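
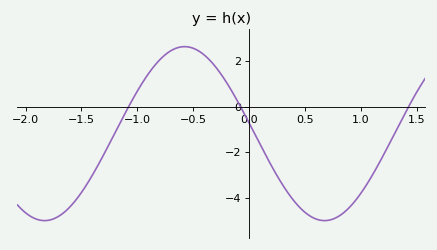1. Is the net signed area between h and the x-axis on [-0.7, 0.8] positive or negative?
negative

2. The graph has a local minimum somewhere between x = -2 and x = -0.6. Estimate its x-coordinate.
-1.85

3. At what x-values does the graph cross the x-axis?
-1.1, -0.1, 1.45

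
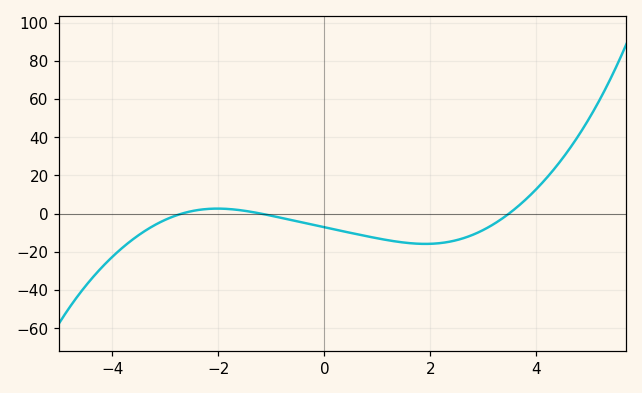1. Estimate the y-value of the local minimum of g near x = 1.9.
-16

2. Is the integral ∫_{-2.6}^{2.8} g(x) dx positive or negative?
negative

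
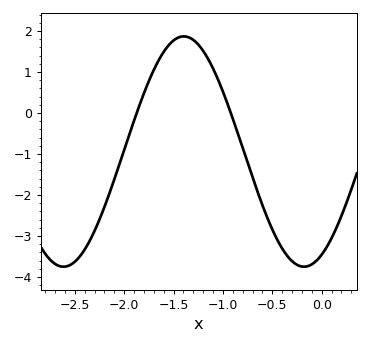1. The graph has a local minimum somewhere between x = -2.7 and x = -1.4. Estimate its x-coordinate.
-2.6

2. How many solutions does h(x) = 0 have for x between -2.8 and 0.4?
2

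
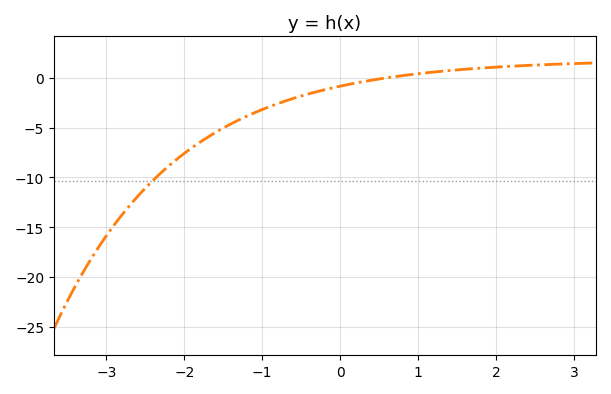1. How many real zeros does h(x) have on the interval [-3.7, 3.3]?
1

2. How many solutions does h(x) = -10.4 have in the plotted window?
1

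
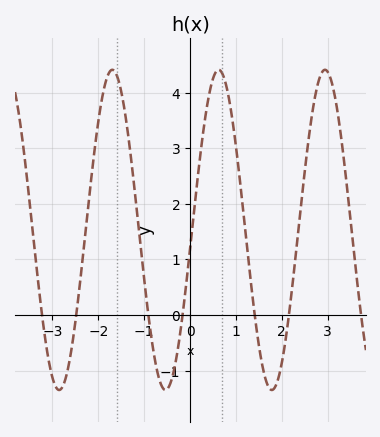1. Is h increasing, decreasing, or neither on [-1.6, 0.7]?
neither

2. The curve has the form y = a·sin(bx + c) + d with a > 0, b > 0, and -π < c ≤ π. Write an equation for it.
y = 2.88sin(2.71x - 0.12) + 1.53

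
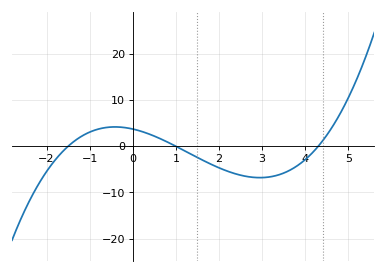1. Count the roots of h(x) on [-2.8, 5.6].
3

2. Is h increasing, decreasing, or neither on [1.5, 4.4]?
neither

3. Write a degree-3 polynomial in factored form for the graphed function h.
y = 0.58(x + 1.5)(x - 1)(x - 4.3)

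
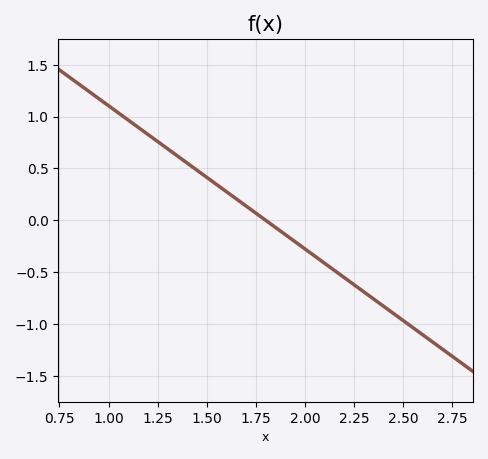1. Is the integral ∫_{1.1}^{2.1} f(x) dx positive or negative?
positive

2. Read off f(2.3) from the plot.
-0.7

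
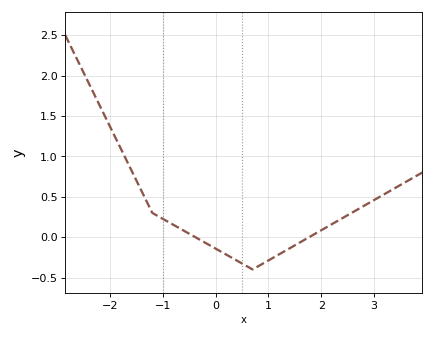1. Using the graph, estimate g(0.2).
-0.2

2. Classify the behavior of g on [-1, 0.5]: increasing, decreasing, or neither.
decreasing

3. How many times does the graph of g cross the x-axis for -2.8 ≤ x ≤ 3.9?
2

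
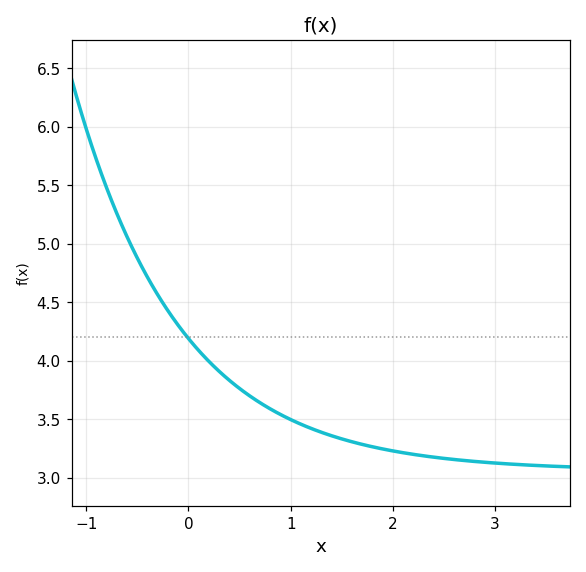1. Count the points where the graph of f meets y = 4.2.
1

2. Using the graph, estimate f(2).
3.25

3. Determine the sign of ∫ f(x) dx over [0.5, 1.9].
positive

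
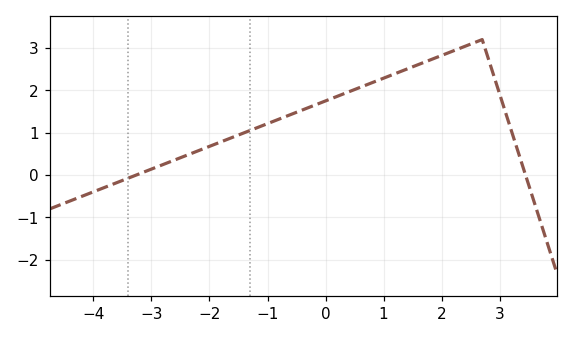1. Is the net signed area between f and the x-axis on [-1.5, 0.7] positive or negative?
positive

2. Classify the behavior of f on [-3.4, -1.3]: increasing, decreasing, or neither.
increasing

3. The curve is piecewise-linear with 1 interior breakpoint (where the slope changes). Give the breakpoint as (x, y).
(2.7, 3.2)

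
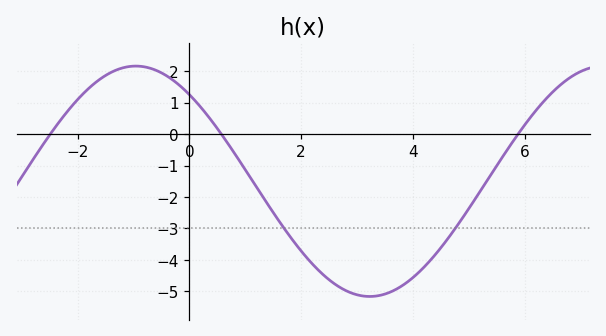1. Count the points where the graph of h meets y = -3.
2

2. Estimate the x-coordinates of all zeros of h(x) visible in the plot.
-2.49, 0.57, 5.89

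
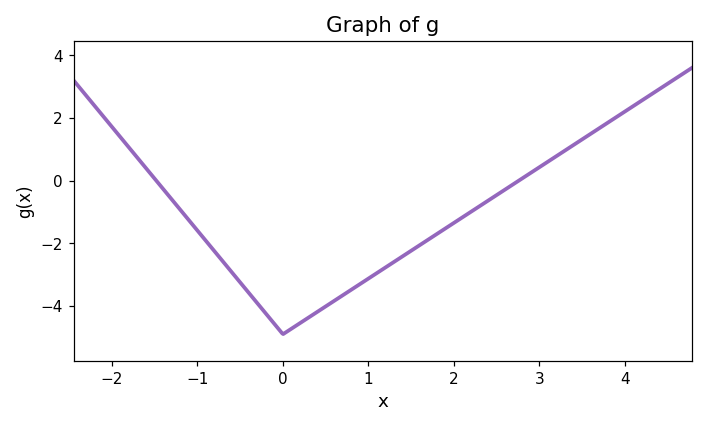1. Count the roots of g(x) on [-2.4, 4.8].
2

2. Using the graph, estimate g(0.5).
-4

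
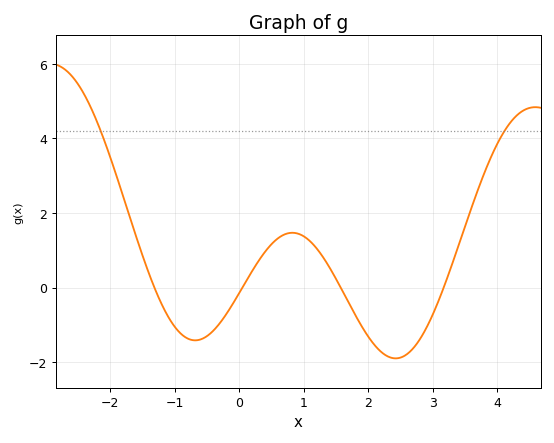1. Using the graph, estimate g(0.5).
1.2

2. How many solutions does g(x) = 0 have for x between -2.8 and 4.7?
4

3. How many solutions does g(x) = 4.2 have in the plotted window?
2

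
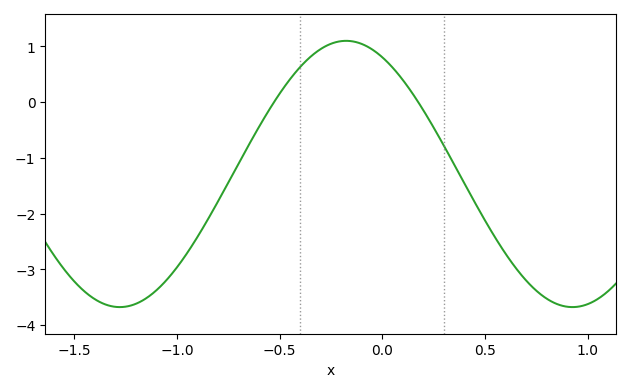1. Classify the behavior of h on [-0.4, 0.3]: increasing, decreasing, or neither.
neither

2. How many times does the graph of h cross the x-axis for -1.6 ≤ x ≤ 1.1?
2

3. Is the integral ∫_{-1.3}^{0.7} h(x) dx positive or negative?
negative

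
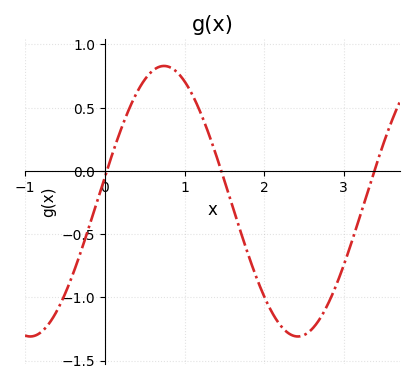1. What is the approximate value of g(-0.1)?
-0.25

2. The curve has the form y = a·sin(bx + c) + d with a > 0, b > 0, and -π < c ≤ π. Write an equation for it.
y = 1.07sin(1.9x + 0.18) - 0.24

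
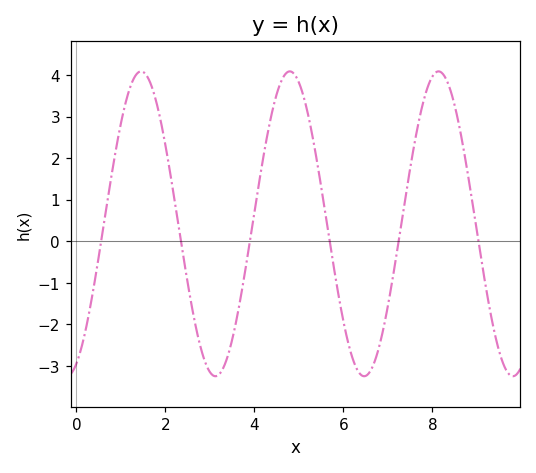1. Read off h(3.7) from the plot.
-1.3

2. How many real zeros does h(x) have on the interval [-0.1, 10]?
6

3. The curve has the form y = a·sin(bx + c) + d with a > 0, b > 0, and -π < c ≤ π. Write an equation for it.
y = 3.67sin(1.9x - 1.2) + 0.42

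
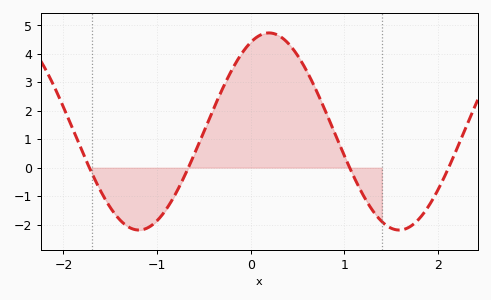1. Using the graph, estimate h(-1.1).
-2.1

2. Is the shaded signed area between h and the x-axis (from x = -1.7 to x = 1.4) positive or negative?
positive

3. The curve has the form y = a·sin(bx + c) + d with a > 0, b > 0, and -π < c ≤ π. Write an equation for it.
y = 3.46sin(2.3x + 1.1) + 1.27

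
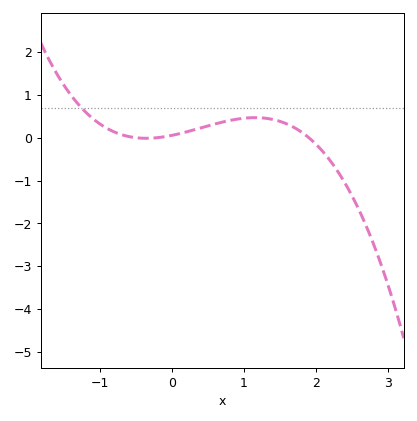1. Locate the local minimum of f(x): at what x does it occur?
-0.354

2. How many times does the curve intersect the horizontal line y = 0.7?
1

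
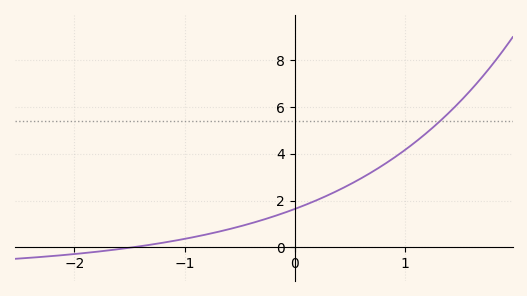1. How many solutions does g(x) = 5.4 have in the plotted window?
1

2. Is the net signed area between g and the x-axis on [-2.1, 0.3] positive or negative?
positive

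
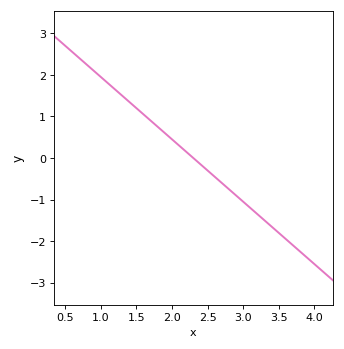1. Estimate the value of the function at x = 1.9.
0.6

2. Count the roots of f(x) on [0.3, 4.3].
1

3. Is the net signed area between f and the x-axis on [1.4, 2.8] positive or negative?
positive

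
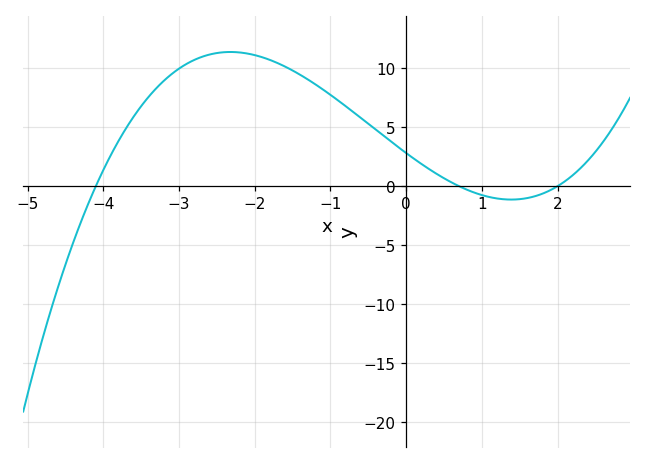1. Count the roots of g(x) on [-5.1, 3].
3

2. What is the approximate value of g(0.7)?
0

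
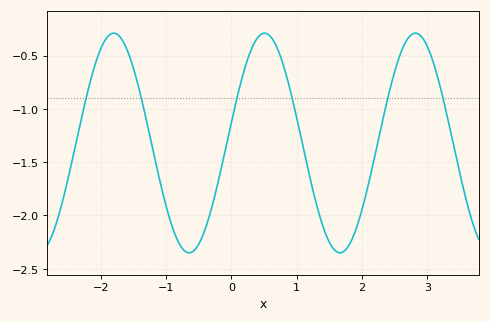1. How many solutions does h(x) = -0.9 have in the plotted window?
6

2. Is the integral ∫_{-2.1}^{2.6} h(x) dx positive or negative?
negative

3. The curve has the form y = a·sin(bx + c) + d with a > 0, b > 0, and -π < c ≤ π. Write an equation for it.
y = 1.03sin(2.72x + 0.192) - 1.32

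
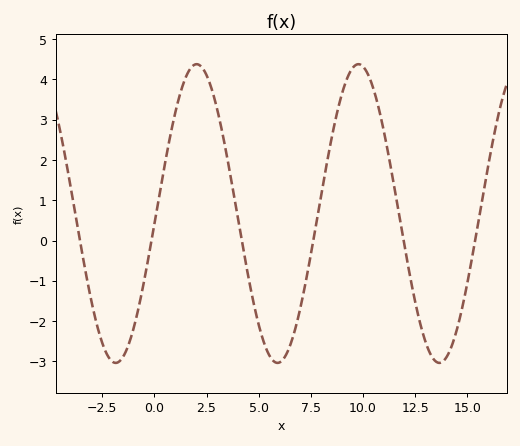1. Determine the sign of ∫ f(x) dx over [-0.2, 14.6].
positive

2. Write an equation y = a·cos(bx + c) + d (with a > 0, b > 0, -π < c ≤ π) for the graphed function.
y = 3.71cos(0.81x - 1.6) + 0.67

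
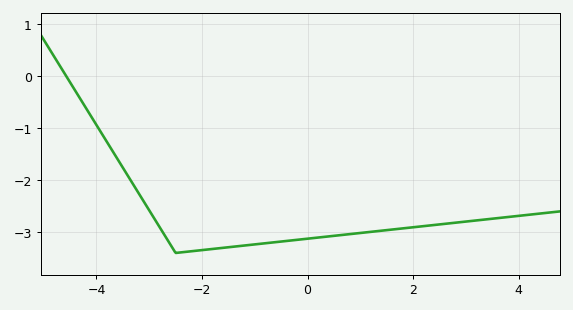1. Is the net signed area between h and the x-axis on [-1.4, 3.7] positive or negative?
negative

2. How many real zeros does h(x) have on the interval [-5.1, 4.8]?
1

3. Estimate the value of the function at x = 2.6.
-2.8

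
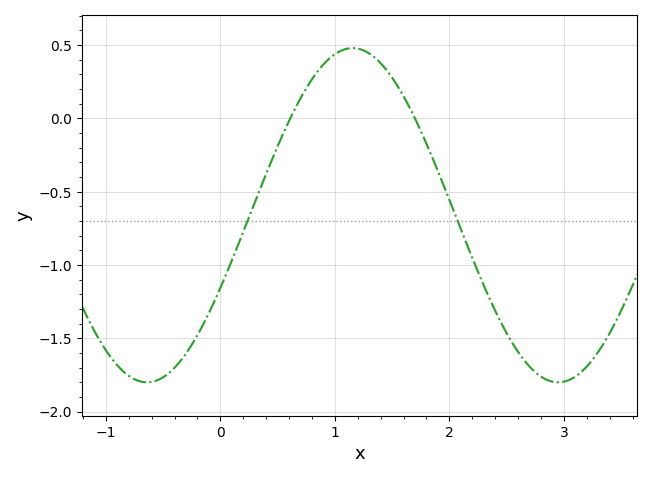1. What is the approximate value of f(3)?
-1.8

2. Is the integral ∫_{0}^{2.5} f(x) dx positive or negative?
negative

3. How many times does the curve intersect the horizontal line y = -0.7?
2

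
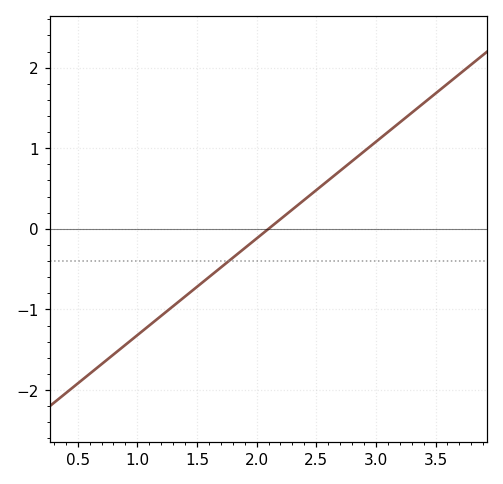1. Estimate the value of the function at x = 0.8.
-1.6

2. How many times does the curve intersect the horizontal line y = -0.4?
1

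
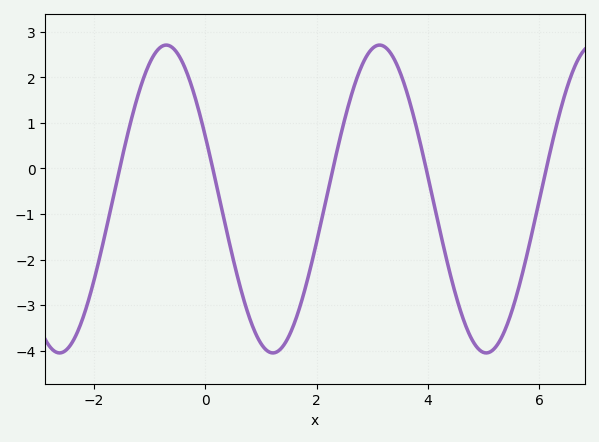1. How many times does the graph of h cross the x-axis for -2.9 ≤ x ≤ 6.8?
5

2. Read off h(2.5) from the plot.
1.06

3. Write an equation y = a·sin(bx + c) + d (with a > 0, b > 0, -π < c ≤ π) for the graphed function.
y = 3.38sin(1.64x + 2.72) - 0.67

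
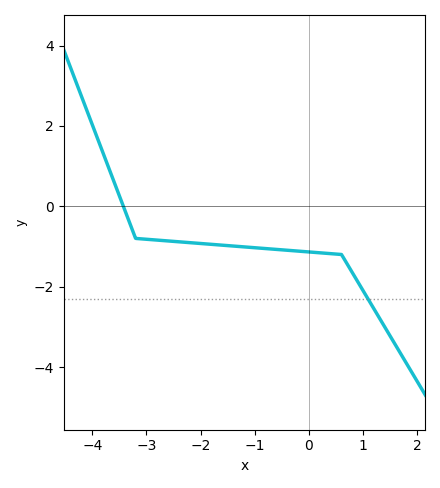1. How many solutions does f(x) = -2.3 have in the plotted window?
1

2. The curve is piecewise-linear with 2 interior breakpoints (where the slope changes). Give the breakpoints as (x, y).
(-3.2, -0.8); (0.6, -1.2)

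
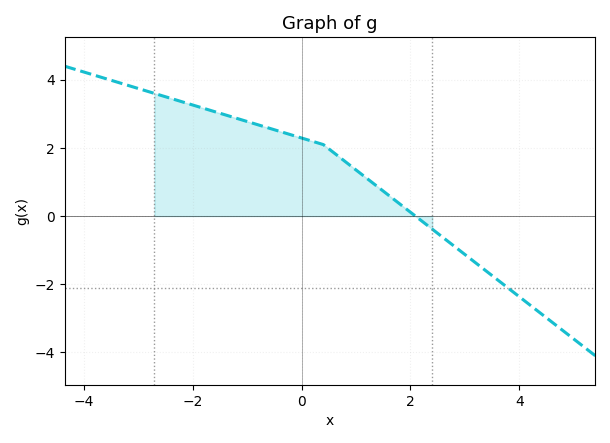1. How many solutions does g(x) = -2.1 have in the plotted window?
1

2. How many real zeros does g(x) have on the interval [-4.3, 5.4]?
1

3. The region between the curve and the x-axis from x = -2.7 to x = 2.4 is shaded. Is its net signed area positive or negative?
positive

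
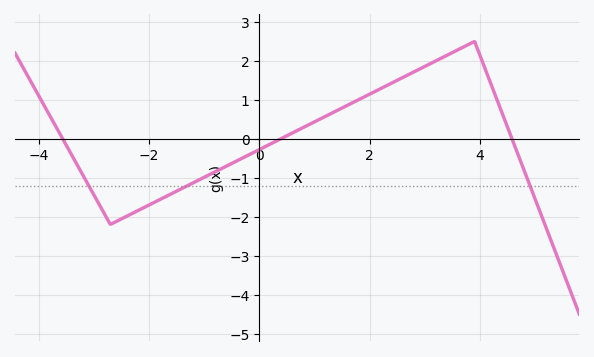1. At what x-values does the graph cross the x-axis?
-3.6, 0.4, 4.6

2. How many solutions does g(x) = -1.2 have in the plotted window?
3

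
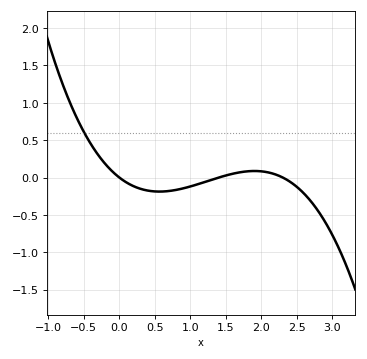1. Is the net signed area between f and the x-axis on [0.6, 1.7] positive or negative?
negative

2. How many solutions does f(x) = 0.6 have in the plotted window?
1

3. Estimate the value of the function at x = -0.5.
0.6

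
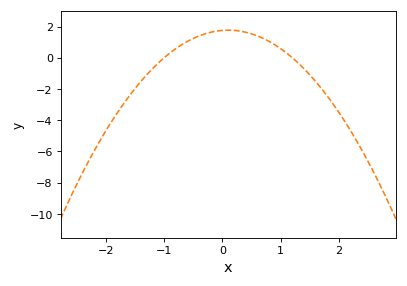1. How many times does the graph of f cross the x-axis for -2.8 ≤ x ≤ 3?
2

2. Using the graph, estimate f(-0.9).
0.307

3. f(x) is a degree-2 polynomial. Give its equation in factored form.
y = -1.46(x + 1)(x - 1.2)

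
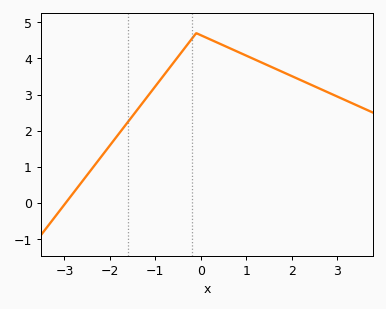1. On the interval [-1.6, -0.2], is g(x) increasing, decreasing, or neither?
increasing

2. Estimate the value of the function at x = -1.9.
1.8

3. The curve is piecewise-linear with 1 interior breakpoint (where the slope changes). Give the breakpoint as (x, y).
(-0.1, 4.7)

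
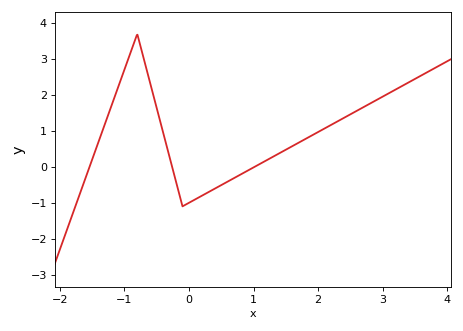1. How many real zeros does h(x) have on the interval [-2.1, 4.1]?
3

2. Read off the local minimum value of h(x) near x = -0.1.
-1.1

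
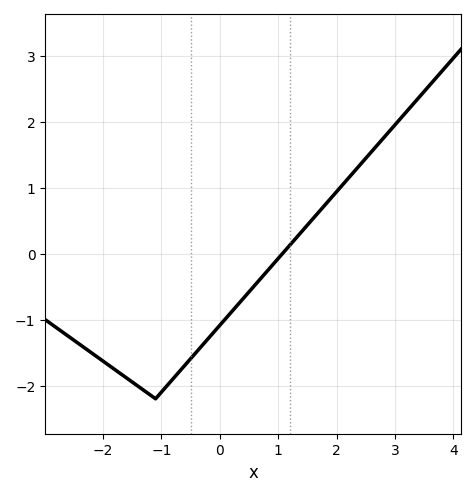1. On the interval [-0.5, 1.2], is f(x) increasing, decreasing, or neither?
increasing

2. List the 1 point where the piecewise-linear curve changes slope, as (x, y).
(-1.1, -2.2)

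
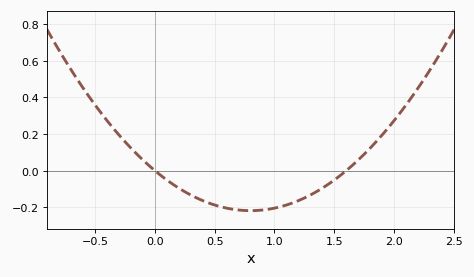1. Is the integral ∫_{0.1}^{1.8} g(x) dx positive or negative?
negative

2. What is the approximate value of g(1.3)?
-0.14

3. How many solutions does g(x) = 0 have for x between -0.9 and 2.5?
2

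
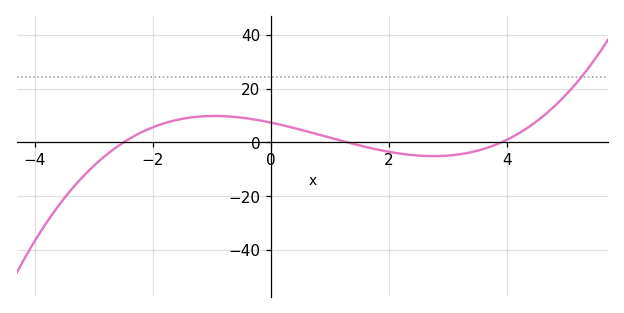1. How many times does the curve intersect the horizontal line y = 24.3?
1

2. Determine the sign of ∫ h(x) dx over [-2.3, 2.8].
positive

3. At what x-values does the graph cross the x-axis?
-2.4, 1.2, 3.8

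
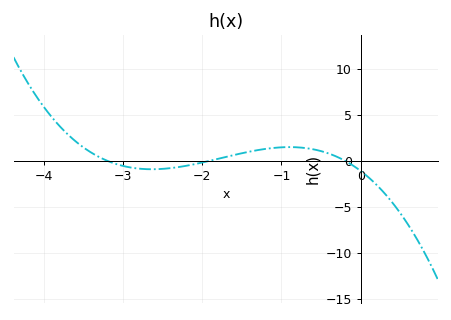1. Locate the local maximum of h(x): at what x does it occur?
-0.898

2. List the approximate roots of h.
-3.2, -1.9, -0.2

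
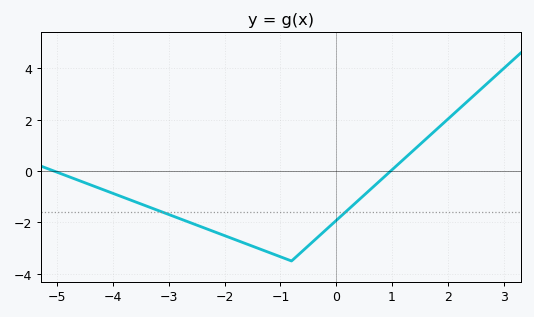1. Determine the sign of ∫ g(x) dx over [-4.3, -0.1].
negative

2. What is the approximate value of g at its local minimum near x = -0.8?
-3.4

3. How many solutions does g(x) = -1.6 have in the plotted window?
2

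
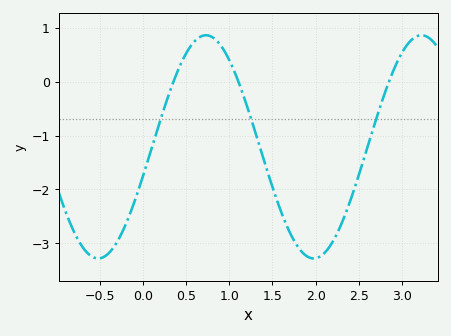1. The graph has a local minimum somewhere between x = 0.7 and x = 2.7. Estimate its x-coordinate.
1.98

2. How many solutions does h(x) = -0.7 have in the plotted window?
3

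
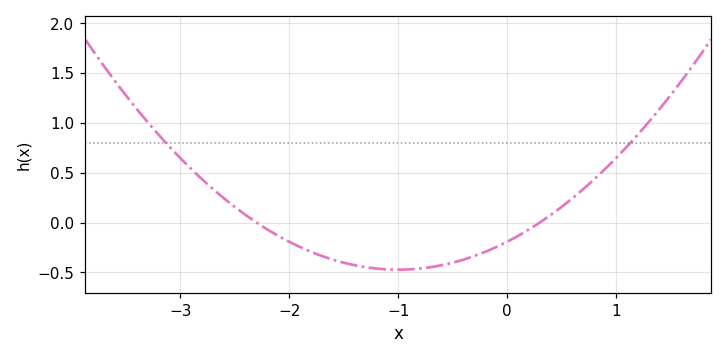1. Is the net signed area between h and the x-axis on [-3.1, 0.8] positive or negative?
negative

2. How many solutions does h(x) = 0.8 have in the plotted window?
2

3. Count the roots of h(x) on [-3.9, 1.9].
2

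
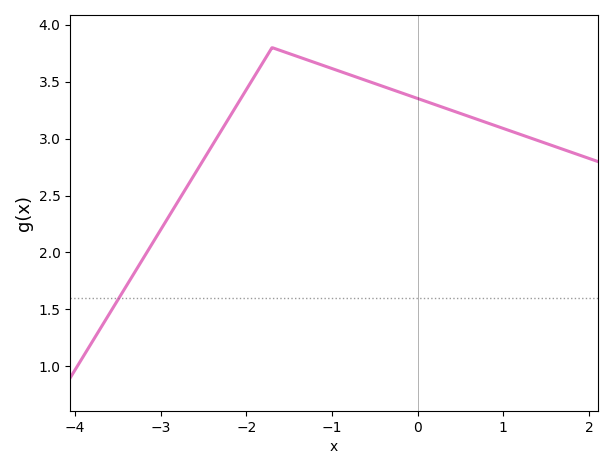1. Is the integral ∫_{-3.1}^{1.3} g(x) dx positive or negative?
positive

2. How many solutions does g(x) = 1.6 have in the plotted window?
1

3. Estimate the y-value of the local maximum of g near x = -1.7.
3.8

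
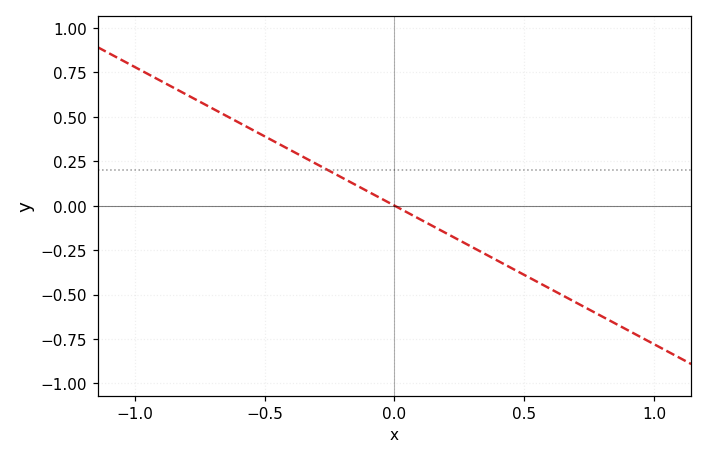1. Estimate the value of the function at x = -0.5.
0.4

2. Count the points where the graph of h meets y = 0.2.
1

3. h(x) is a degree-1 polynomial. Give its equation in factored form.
y = -0.78(x - 0)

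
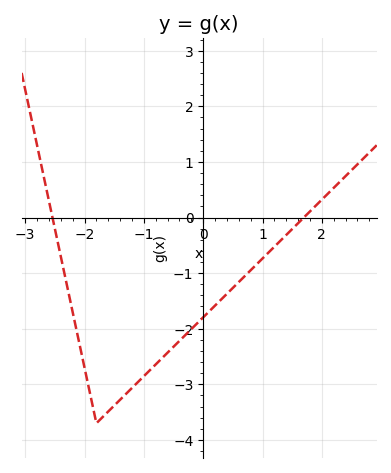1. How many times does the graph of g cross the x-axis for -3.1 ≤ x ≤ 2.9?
2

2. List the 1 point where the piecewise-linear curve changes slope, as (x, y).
(-1.8, -3.7)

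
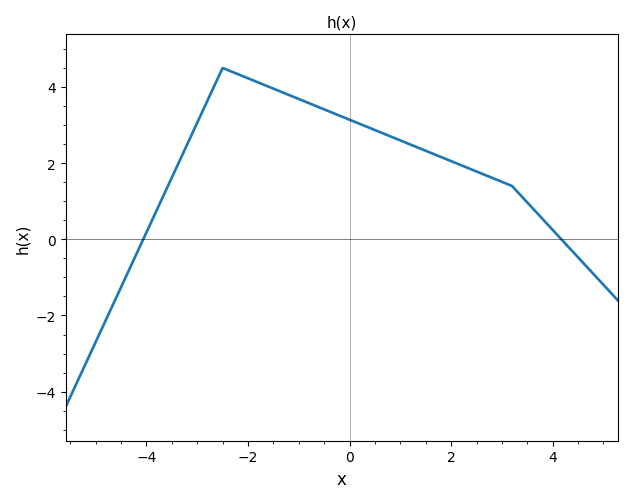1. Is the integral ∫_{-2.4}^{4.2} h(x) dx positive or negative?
positive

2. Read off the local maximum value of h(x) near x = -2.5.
4.4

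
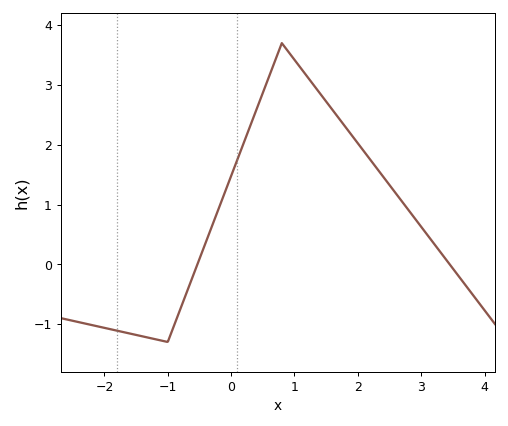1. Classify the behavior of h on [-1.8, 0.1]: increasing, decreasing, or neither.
neither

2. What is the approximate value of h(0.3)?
2.31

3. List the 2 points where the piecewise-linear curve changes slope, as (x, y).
(-1, -1.3); (0.8, 3.7)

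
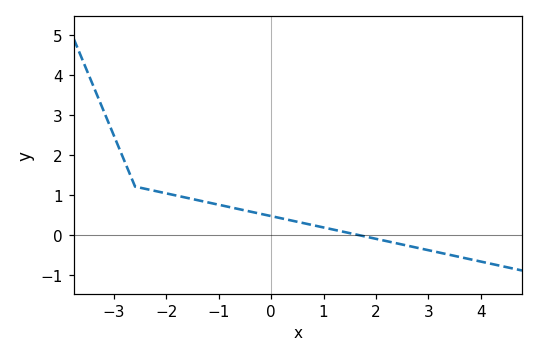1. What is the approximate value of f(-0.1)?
0.5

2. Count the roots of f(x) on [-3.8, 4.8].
1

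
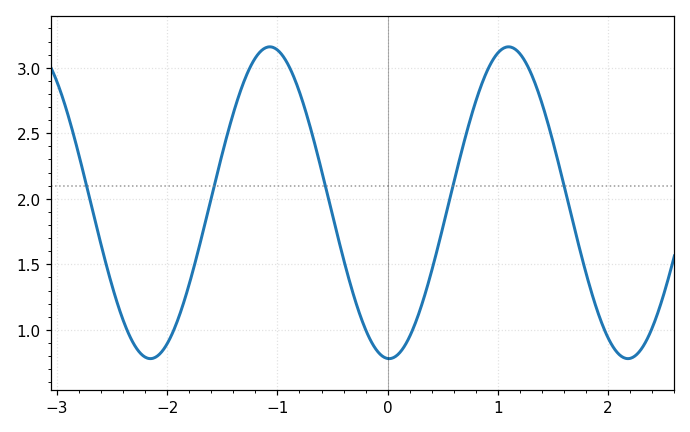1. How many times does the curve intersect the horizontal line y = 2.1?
5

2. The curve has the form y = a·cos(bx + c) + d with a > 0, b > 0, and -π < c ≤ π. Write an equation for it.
y = 1.19cos(2.9x + 3.1) + 1.97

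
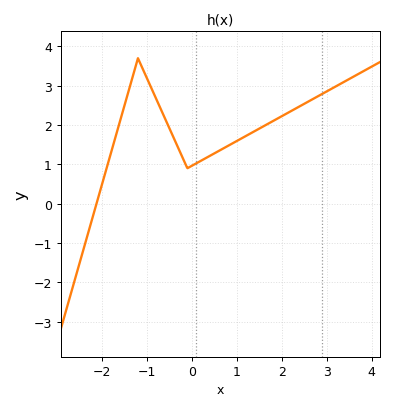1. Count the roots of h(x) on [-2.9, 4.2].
1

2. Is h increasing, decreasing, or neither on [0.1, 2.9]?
increasing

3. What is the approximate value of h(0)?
1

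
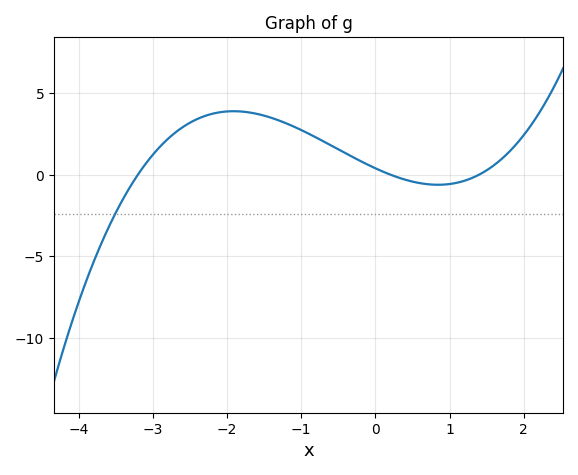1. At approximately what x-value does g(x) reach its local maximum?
-1.91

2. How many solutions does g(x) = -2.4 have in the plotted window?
1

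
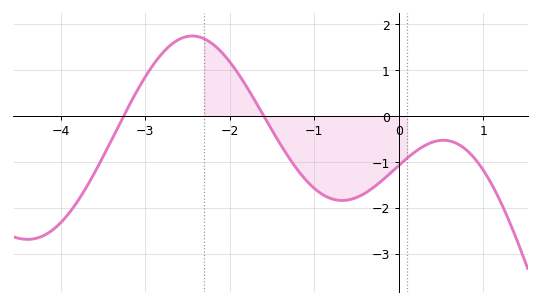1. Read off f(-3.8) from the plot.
-1.9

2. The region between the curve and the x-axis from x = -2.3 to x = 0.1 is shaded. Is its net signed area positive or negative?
negative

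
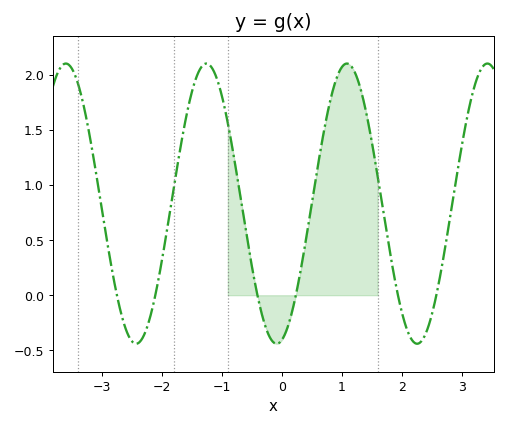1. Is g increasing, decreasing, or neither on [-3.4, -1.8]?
neither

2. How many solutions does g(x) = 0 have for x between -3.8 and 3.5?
6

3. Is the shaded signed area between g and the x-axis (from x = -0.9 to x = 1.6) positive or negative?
positive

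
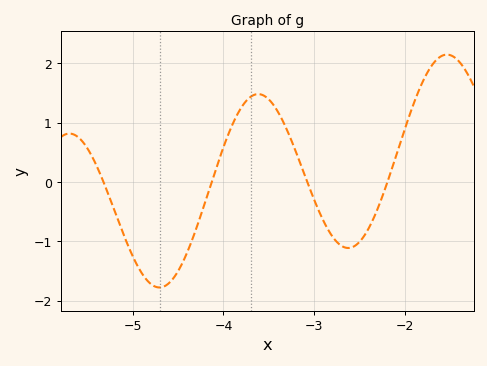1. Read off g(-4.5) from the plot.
-1.5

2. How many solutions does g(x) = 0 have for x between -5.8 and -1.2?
4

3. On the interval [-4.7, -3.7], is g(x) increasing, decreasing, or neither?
increasing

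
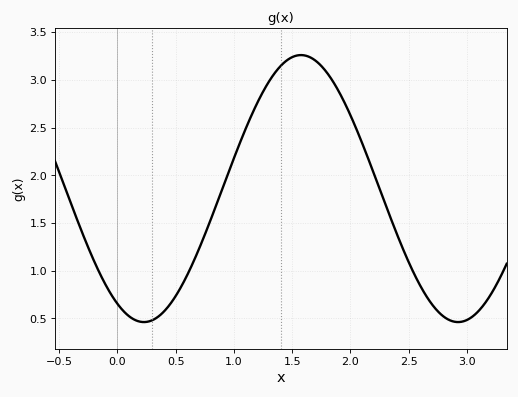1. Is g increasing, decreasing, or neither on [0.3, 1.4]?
increasing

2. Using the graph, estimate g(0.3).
0.48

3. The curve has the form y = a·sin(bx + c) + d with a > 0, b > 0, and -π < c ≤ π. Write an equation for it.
y = 1.4sin(2.33x - 2.1) + 1.86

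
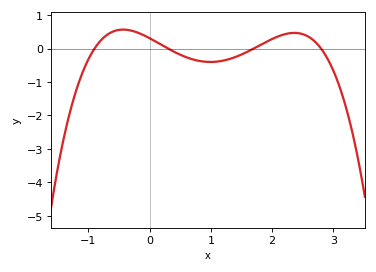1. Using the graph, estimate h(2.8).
0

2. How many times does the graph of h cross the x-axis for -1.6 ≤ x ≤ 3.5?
4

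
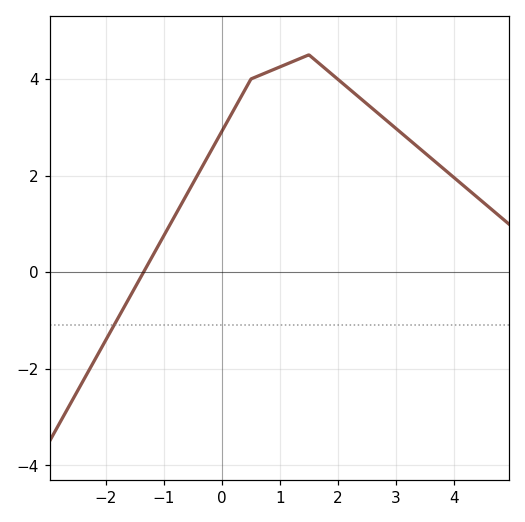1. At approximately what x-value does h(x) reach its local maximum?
1.5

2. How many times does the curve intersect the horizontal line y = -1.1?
1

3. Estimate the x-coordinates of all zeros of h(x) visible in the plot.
-1.35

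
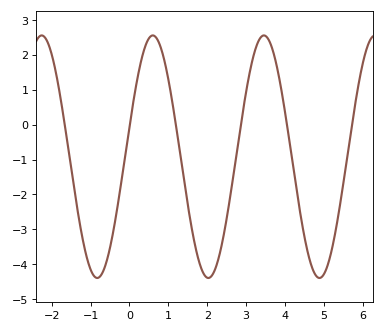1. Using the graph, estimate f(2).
-4.38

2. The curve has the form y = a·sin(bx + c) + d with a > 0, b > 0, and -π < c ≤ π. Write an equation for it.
y = 3.47sin(2.2x + 0.252) - 0.92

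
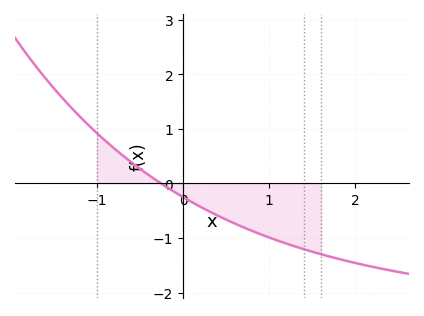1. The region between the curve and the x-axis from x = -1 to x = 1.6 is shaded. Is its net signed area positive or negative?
negative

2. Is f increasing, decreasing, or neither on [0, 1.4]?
decreasing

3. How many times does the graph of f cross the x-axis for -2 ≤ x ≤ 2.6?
1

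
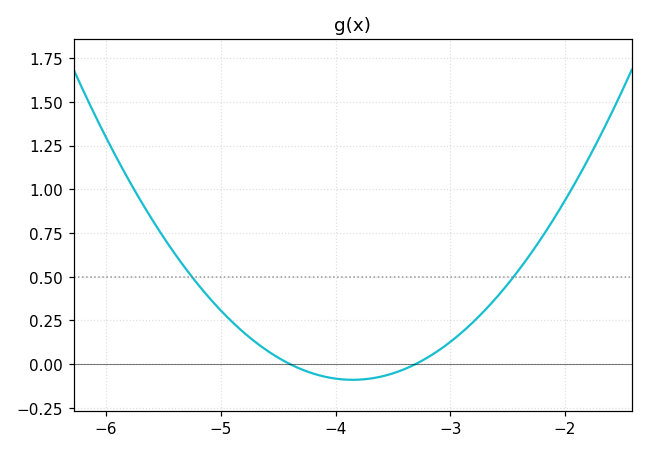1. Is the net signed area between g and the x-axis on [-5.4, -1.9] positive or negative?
positive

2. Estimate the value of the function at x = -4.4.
0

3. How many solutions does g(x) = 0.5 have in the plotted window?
2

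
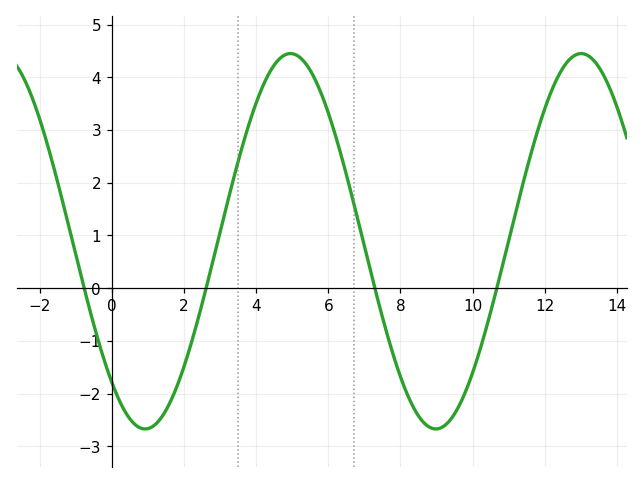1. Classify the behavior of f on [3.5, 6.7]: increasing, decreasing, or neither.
neither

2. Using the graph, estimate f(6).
3.3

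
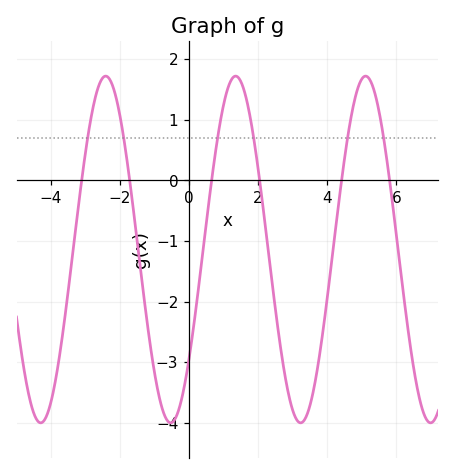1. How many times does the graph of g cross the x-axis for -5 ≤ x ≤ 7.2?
6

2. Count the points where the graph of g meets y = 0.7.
6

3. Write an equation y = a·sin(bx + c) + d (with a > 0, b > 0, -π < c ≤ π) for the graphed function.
y = 2.86sin(1.7x - 0.68) - 1.14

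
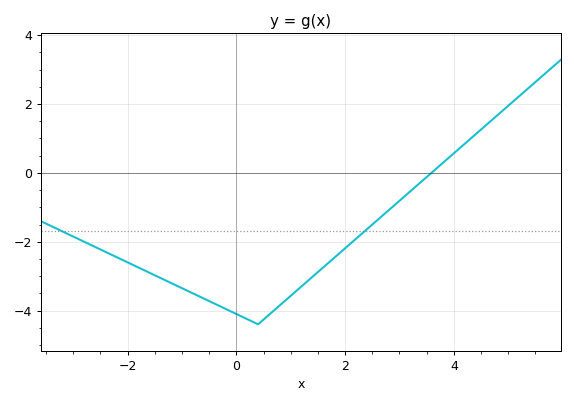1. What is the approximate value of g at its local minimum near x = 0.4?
-4.4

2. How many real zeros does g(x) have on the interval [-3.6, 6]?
1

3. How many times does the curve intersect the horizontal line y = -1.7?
2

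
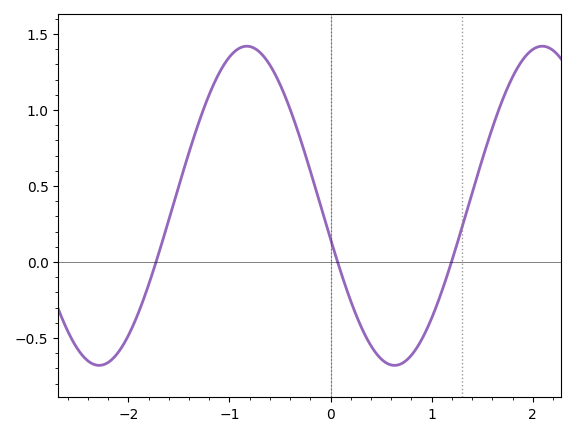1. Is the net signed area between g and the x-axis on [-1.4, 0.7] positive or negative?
positive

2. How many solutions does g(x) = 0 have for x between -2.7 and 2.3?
3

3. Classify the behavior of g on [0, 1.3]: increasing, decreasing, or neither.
neither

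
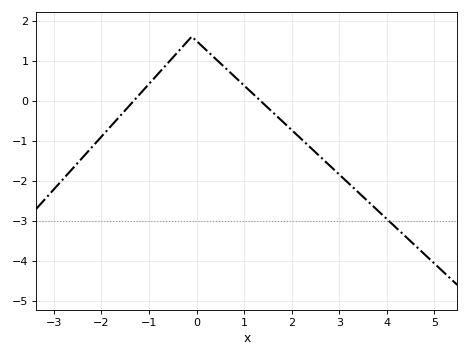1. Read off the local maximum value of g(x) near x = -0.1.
1.6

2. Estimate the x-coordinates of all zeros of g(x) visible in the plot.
-1.32, 1.34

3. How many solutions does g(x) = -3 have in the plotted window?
1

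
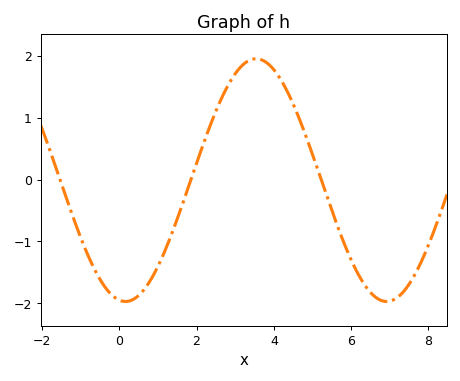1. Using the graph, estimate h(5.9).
-1.2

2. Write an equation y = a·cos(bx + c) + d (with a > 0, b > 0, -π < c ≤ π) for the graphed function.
y = 1.96cos(0.93x + 3) - 0.01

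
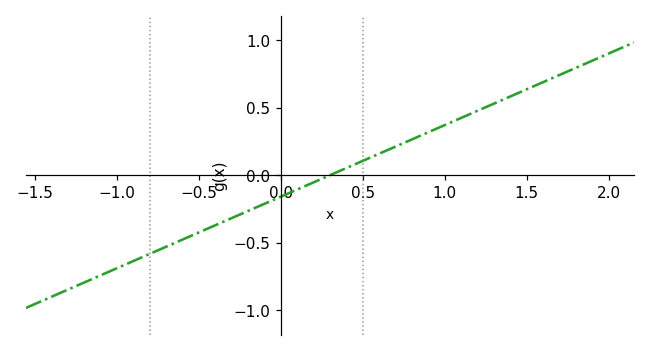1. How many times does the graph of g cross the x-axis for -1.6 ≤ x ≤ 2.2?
1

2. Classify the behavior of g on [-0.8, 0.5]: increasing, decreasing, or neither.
increasing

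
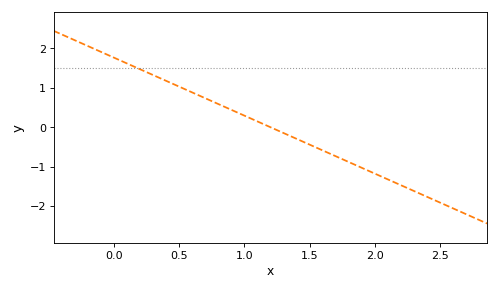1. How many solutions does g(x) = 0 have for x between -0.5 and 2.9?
1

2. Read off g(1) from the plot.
0.3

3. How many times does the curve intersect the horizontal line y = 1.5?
1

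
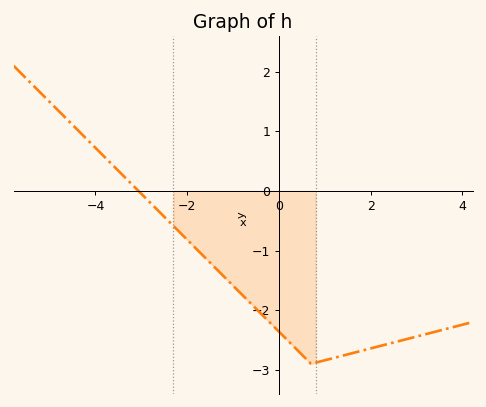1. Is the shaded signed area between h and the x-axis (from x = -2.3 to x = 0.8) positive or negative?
negative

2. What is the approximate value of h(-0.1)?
-2.3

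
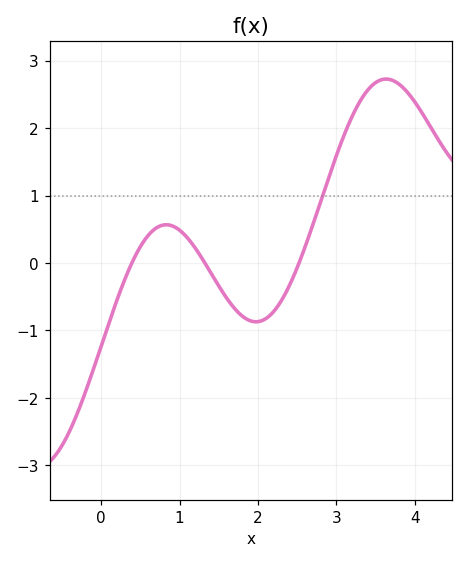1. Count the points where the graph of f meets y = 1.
1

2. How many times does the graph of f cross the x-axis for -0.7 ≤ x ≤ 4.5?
3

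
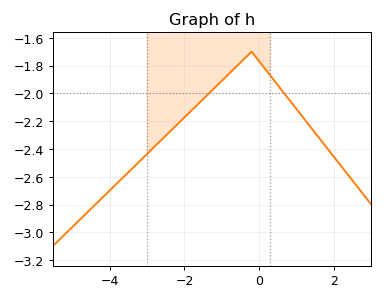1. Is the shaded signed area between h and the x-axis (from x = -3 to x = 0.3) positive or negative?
negative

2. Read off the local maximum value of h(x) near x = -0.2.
-1.7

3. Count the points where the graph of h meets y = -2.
2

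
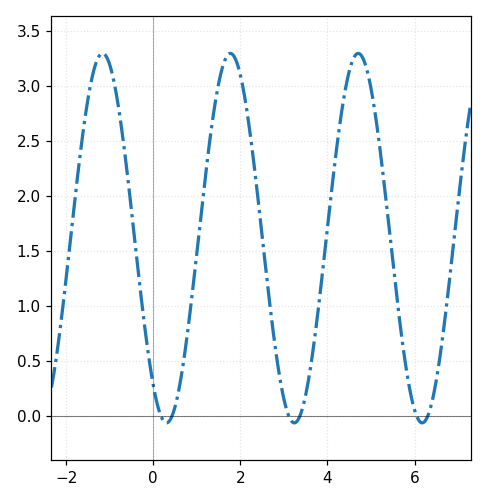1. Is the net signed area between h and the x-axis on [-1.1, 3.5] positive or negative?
positive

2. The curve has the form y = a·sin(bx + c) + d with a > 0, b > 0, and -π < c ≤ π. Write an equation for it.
y = 1.68sin(2.1x - 2.2) + 1.62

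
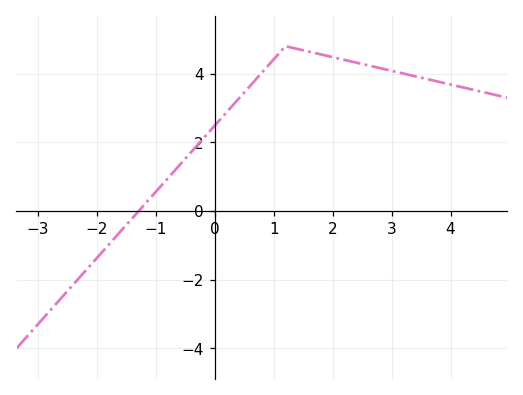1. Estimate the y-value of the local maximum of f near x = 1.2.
4.8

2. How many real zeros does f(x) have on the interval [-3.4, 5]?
1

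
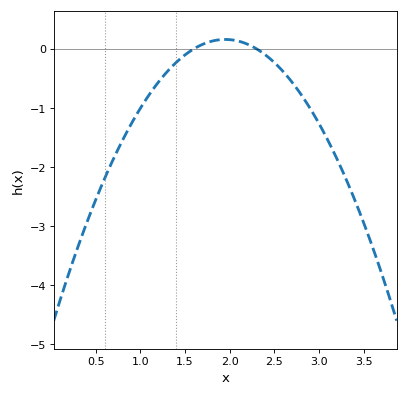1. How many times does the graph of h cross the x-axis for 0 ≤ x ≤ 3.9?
2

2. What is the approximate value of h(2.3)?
0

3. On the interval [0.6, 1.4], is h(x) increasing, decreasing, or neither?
increasing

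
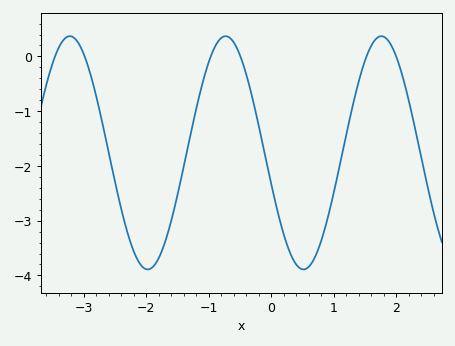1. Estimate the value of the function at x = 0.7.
-3.7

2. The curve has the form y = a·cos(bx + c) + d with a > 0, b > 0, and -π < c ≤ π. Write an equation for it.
y = 2.13cos(2.5x + 1.8) - 1.76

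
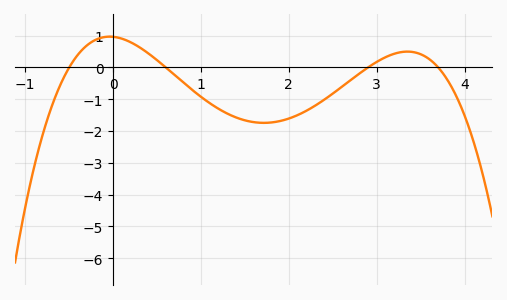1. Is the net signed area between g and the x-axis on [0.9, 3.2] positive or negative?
negative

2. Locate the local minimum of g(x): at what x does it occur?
1.71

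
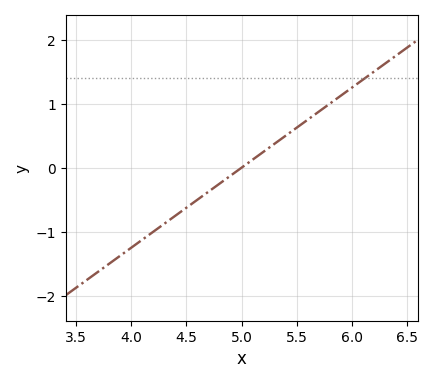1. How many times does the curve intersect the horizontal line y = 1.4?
1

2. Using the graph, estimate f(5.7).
0.9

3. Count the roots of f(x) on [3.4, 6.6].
1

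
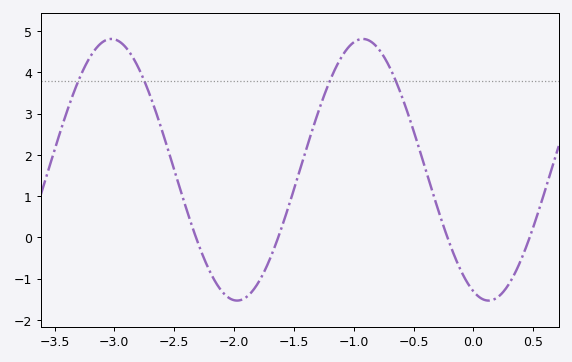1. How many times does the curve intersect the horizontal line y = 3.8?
4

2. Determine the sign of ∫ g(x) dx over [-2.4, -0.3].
positive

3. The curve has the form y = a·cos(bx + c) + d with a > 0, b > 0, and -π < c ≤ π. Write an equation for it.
y = 3.17cos(2.99x + 2.76) + 1.64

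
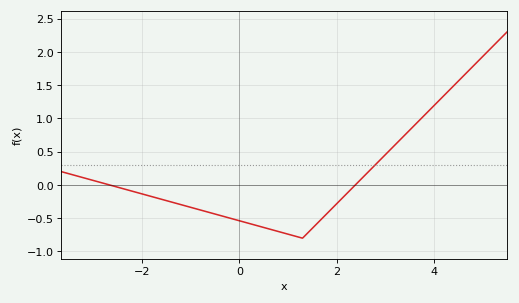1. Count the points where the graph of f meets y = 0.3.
1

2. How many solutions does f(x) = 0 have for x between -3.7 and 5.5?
2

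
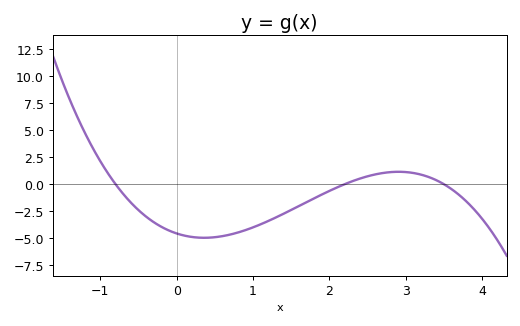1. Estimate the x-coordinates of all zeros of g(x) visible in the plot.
-0.8, 2.2, 3.5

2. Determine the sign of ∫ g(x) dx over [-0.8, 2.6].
negative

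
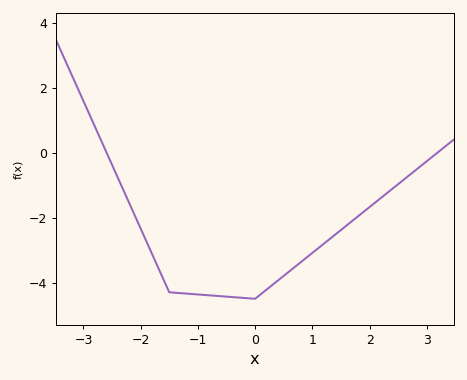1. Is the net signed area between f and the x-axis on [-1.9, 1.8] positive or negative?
negative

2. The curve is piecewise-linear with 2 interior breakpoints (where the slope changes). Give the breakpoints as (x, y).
(-1.5, -4.3); (0, -4.5)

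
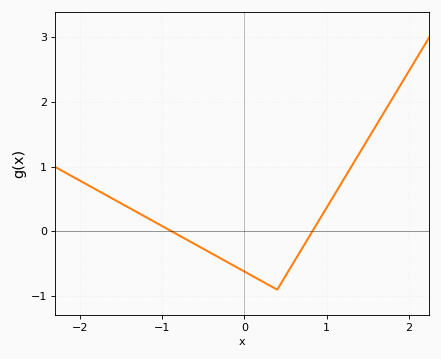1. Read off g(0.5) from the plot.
-0.689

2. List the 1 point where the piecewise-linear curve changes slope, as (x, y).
(0.4, -0.9)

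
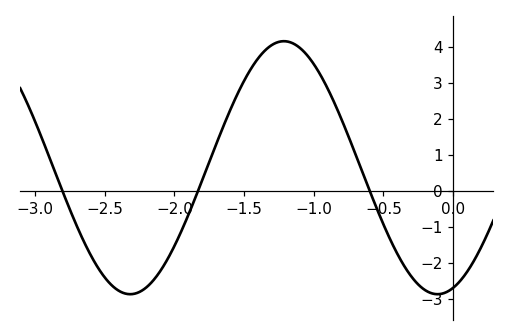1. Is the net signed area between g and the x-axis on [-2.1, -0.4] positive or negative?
positive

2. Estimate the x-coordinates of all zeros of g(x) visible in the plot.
-2.8, -1.83, -0.599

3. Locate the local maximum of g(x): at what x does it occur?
-1.21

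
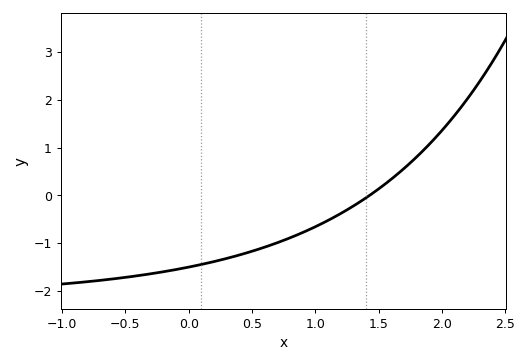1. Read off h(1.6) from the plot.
0.3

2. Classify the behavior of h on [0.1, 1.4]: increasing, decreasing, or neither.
increasing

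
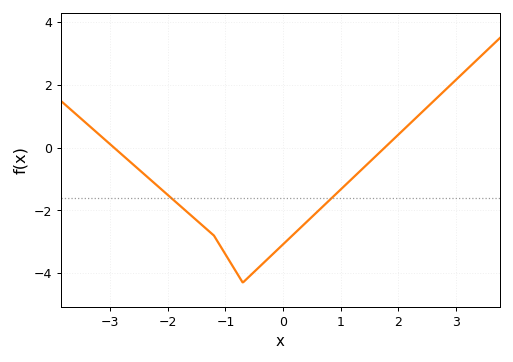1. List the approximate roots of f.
-2.93, 1.76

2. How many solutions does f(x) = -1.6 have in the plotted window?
2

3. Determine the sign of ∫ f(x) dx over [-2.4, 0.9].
negative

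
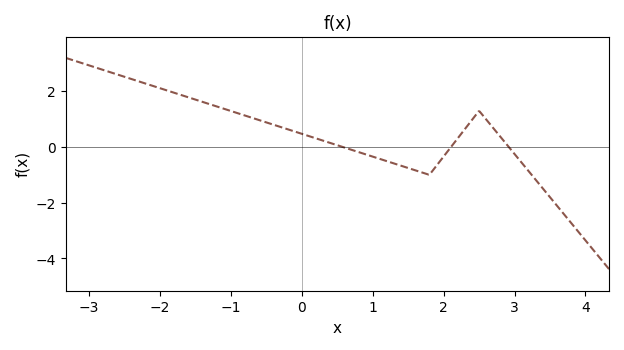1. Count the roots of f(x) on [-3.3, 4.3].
3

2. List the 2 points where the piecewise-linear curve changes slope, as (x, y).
(1.8, -1); (2.5, 1.3)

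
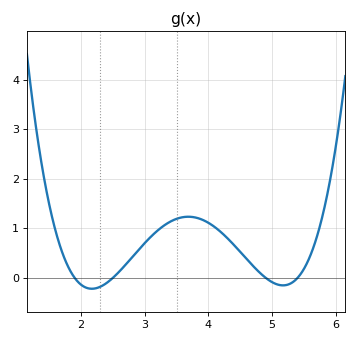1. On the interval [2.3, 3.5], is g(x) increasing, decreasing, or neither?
increasing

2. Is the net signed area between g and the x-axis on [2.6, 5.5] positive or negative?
positive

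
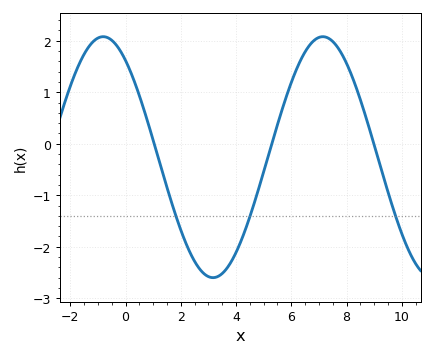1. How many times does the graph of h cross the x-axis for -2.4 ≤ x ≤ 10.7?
3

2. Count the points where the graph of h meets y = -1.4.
3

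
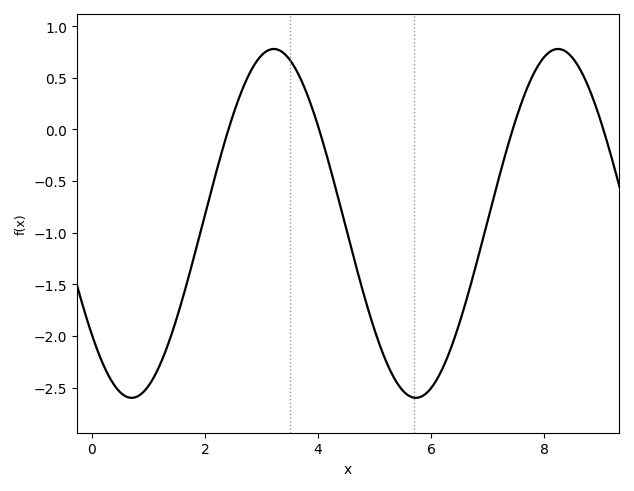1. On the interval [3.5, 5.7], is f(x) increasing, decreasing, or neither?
decreasing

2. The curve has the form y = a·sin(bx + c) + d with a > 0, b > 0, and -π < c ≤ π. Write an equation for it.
y = 1.69sin(1.25x - 2.45) - 0.91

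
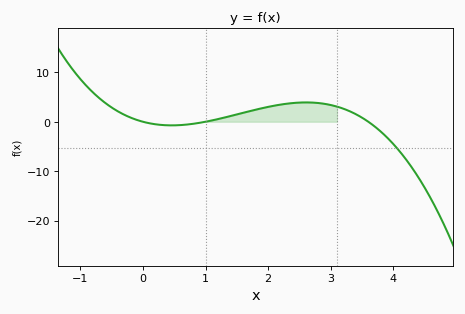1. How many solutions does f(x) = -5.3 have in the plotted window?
1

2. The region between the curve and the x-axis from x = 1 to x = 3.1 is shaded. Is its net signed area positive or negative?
positive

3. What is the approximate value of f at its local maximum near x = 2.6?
3.91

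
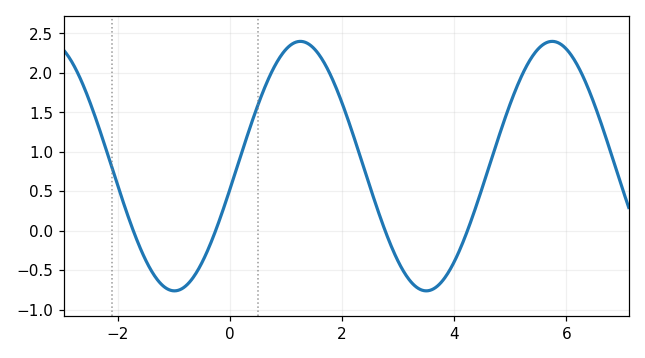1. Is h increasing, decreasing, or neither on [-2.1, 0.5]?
neither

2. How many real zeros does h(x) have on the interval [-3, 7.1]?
4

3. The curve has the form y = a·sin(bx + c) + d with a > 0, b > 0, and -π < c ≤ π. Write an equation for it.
y = 1.58sin(1.4x - 0.19) + 0.82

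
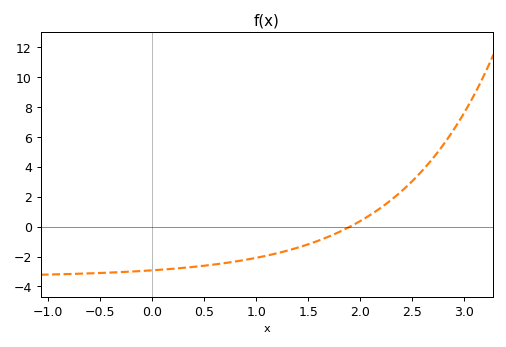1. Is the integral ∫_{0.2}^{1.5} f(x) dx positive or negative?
negative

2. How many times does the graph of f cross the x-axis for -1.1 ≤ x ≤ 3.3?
1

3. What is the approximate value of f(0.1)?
-2.87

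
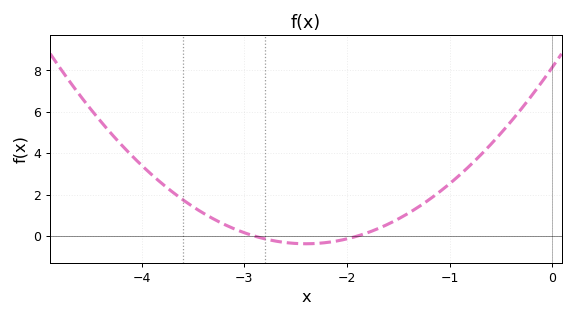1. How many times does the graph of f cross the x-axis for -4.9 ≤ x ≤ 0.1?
2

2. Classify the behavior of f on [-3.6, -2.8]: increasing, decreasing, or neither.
decreasing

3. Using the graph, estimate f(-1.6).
0.6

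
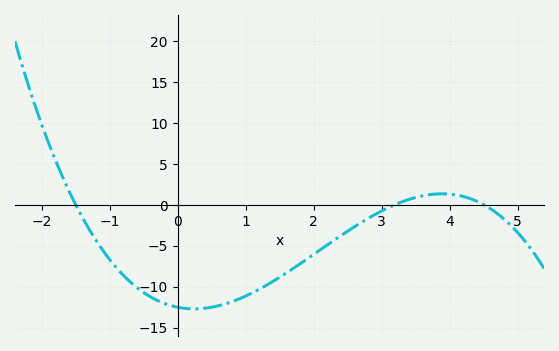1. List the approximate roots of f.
-1.4, 3.2, 4.4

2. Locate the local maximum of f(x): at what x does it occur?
3.8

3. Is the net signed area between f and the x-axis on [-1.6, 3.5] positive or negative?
negative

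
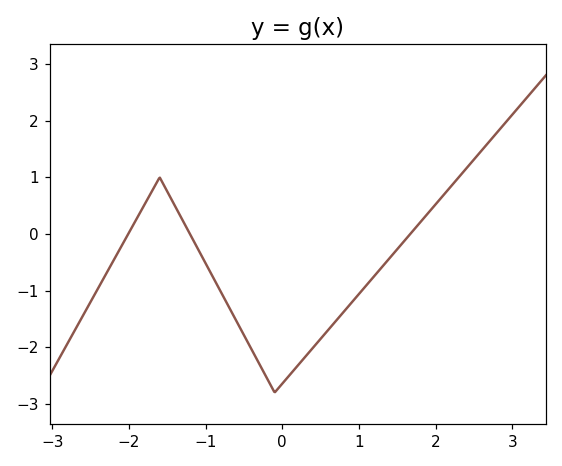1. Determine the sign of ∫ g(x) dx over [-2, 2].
negative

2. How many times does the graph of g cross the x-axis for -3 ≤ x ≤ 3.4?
3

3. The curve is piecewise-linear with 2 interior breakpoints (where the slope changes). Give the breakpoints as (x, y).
(-1.6, 1); (-0.1, -2.8)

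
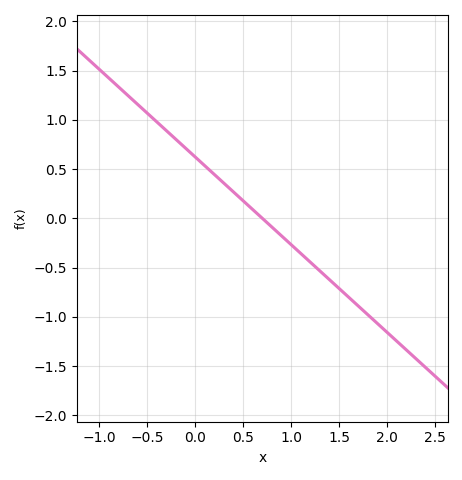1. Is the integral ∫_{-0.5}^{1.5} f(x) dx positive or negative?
positive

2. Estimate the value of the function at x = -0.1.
0.7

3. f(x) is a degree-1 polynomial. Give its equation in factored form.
y = -0.89(x - 0.7)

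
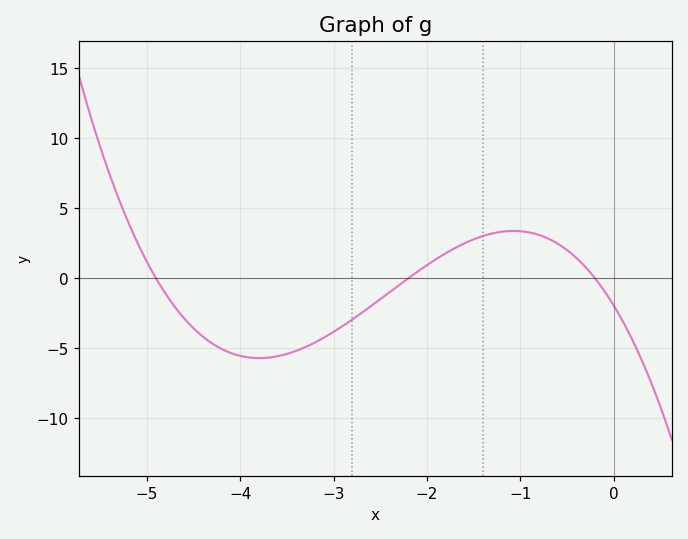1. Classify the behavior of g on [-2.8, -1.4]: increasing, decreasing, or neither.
increasing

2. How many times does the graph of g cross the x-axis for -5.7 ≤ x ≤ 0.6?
3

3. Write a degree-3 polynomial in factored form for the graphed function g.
y = -0.9(x + 4.9)(x + 2.2)(x + 0.2)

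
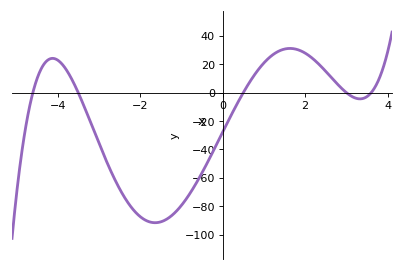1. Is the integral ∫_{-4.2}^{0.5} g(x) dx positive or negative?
negative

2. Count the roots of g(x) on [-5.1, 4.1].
5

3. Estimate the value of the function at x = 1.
20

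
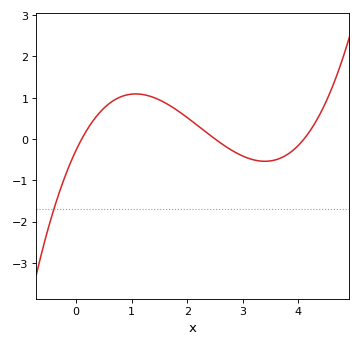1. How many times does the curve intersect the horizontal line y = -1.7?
1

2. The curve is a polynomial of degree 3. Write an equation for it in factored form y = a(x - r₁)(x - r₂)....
y = 0.26(x - 0.1)(x - 2.5)(x - 4.1)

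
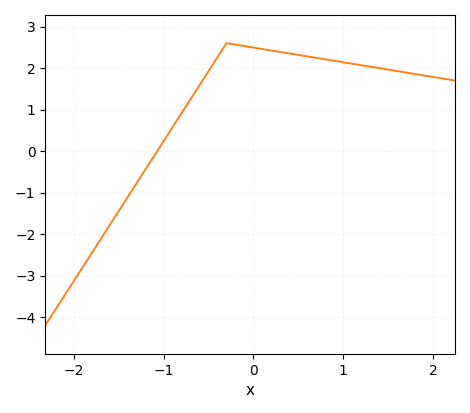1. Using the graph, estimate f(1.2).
2.1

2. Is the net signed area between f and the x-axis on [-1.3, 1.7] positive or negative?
positive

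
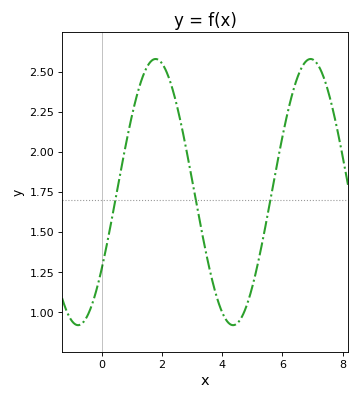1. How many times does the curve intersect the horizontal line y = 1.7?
3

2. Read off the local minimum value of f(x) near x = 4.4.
0.92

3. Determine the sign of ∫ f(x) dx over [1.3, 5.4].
positive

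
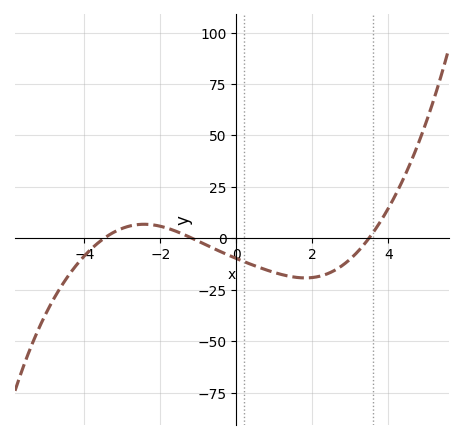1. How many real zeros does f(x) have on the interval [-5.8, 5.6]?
3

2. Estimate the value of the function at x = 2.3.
-17.9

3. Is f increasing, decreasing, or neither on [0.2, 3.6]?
neither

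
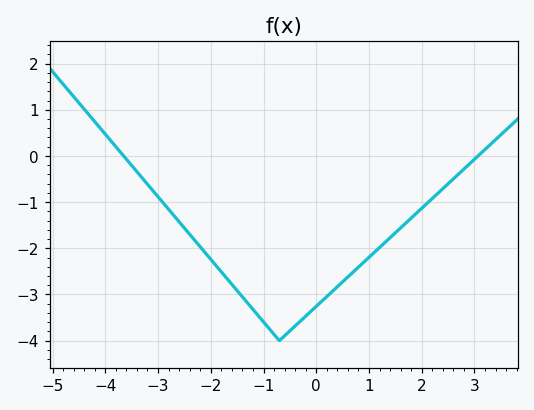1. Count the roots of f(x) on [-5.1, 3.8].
2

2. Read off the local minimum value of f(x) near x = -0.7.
-4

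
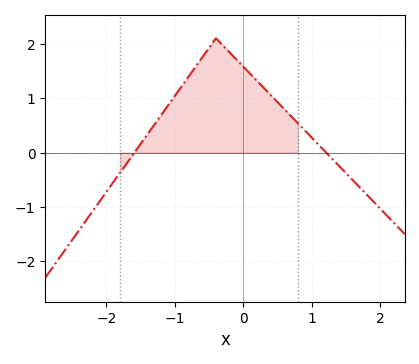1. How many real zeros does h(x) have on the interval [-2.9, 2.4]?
2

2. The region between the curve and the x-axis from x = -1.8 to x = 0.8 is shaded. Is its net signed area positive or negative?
positive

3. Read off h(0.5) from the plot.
0.926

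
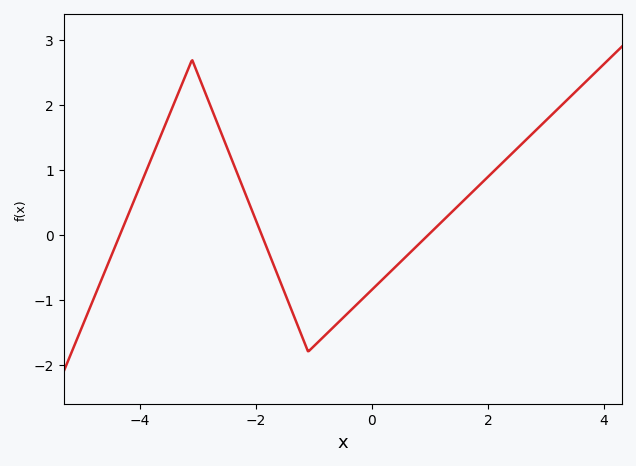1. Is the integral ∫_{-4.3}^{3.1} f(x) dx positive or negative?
positive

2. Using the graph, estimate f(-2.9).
2.2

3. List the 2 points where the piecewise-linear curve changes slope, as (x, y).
(-3.1, 2.7); (-1.1, -1.8)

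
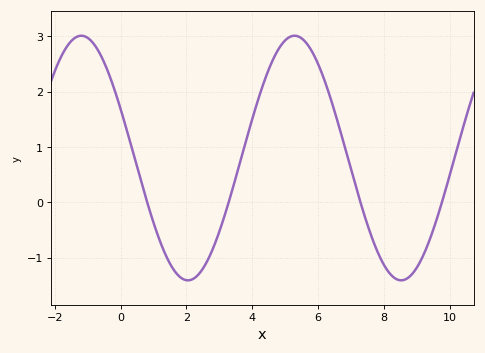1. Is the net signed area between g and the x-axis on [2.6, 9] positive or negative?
positive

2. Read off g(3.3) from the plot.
0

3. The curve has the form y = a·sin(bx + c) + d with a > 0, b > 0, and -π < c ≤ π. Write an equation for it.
y = 2.21sin(0.97x + 2.7) + 0.8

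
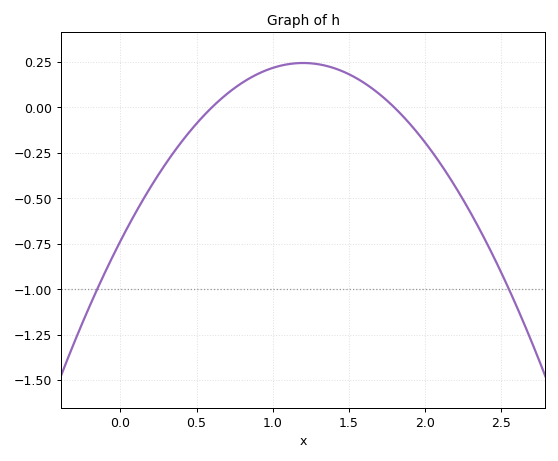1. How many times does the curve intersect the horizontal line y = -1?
2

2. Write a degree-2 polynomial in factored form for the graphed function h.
y = -0.68(x - 0.6)(x - 1.8)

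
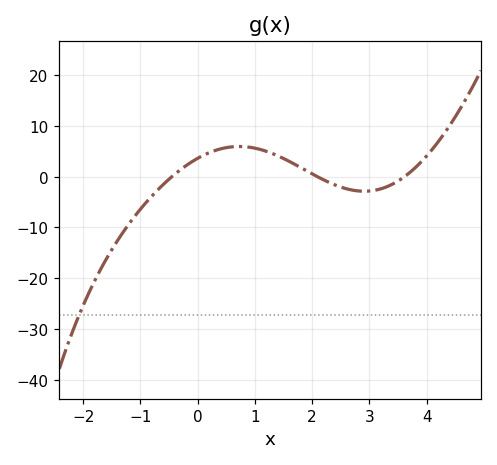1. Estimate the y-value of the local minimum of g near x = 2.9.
-2.87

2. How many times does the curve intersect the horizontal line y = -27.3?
1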